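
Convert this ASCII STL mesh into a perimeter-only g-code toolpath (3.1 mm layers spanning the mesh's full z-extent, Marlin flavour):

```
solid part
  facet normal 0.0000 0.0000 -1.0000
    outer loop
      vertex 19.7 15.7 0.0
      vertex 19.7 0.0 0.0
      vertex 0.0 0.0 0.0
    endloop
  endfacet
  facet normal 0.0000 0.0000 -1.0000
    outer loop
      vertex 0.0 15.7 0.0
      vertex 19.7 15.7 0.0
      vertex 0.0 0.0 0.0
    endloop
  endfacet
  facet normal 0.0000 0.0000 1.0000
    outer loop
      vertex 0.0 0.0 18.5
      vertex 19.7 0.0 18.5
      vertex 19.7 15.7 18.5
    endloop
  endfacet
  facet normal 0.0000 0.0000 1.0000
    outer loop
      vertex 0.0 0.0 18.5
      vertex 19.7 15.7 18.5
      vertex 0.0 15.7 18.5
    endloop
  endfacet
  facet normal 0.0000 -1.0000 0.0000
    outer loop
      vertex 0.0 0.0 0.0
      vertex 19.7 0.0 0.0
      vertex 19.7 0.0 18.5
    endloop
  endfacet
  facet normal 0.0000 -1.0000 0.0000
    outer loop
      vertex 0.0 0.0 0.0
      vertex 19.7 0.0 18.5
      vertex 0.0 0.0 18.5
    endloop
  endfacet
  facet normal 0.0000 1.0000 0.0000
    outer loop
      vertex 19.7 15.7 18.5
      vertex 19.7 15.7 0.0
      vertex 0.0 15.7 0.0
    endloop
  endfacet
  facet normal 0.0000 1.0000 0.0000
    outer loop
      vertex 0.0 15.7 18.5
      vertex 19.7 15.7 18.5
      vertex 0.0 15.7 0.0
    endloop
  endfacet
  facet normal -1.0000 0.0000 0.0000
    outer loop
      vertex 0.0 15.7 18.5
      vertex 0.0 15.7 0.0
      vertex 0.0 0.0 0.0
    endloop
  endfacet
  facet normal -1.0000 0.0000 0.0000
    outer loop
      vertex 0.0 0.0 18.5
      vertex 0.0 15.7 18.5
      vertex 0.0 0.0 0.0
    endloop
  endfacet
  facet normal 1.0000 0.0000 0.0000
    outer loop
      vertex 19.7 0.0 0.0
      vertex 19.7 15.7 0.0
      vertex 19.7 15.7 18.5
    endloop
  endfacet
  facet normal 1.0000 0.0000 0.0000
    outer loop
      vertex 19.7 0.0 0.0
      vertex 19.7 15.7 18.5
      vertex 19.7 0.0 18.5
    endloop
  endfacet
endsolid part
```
; perimeter-only toolpath
G21 ; units = mm
G90 ; absolute positioning
G28 ; home
; layer 1
G0 Z3.1
G0 X0.0 Y0.0
G1 X19.7 Y0.0
G1 X19.7 Y15.7
G1 X0.0 Y15.7
G1 X0.0 Y0.0
; layer 2
G0 Z6.2
G0 X0.0 Y0.0
G1 X19.7 Y0.0
G1 X19.7 Y15.7
G1 X0.0 Y15.7
G1 X0.0 Y0.0
; layer 3
G0 Z9.2
G0 X0.0 Y0.0
G1 X19.7 Y0.0
G1 X19.7 Y15.7
G1 X0.0 Y15.7
G1 X0.0 Y0.0
; layer 4
G0 Z12.3
G0 X0.0 Y0.0
G1 X19.7 Y0.0
G1 X19.7 Y15.7
G1 X0.0 Y15.7
G1 X0.0 Y0.0
; layer 5
G0 Z15.4
G0 X0.0 Y0.0
G1 X19.7 Y0.0
G1 X19.7 Y15.7
G1 X0.0 Y15.7
G1 X0.0 Y0.0
; layer 6
G0 Z18.5
G0 X0.0 Y0.0
G1 X19.7 Y0.0
G1 X19.7 Y15.7
G1 X0.0 Y15.7
G1 X0.0 Y0.0
M2 ; end

The solid is a rectangular box, roughly 19.7 × 15.7 mm footprint and 18.5 mm tall. Slicing at Δz = 3.1 mm — 6 equal slices spanning the solid's height, so layer i sits at z = i·h/6 — gives 6 non-empty perimeters. Each is a 4-segment closed polygon; G0 lifts to the layer z and rapids to the start vertex, then G1 traces the edges.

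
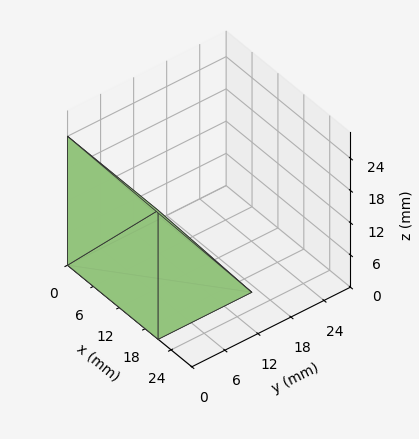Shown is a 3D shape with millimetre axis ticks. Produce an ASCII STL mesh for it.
Reading the render: the shape is a wedge (ramp): 21 × 17 mm base, rising to 24 mm along the y=0 edge and sloping linearly to z=0 at y=17 (dimensions read to the nearest mm from the axis ticks). For the STL, each face is triangulated and given an outward normal.

solid part
  facet normal 0.0000 0.0000 -1.0000
    outer loop
      vertex 21.000 17.000 0.000
      vertex 21.000 0.000 0.000
      vertex 0.000 0.000 0.000
    endloop
  endfacet
  facet normal 0.0000 0.0000 -1.0000
    outer loop
      vertex 0.000 17.000 0.000
      vertex 21.000 17.000 0.000
      vertex 0.000 0.000 0.000
    endloop
  endfacet
  facet normal 0.0000 -1.0000 0.0000
    outer loop
      vertex 0.000 0.000 0.000
      vertex 21.000 0.000 0.000
      vertex 21.000 0.000 24.000
    endloop
  endfacet
  facet normal 0.0000 -1.0000 0.0000
    outer loop
      vertex 0.000 0.000 0.000
      vertex 21.000 0.000 24.000
      vertex 0.000 0.000 24.000
    endloop
  endfacet
  facet normal 0.0000 0.8160 0.5780
    outer loop
      vertex 0.000 0.000 24.000
      vertex 21.000 0.000 24.000
      vertex 21.000 17.000 0.000
    endloop
  endfacet
  facet normal 0.0000 0.8160 0.5780
    outer loop
      vertex 0.000 0.000 24.000
      vertex 21.000 17.000 0.000
      vertex 0.000 17.000 0.000
    endloop
  endfacet
  facet normal -1.0000 0.0000 0.0000
    outer loop
      vertex 0.000 0.000 24.000
      vertex 0.000 17.000 0.000
      vertex 0.000 0.000 0.000
    endloop
  endfacet
  facet normal 1.0000 0.0000 0.0000
    outer loop
      vertex 21.000 0.000 0.000
      vertex 21.000 17.000 0.000
      vertex 21.000 0.000 24.000
    endloop
  endfacet
endsolid part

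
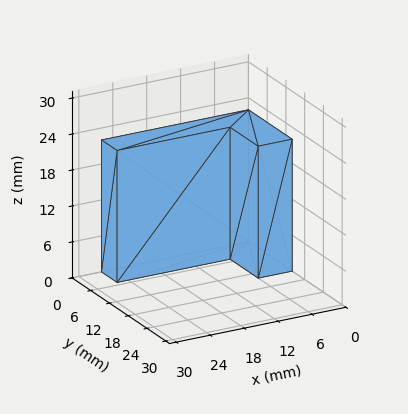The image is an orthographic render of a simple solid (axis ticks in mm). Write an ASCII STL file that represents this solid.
Reading the render: the shape is an L-shaped prism: outer 26 × 14 mm, arm thicknesses ≈ 5 mm (horizontal) and 6 mm (vertical), extruded 22 mm in z (dimensions read to the nearest mm from the axis ticks). For the STL, each face is triangulated and given an outward normal.

solid part
  facet normal 0.0000 0.0000 -1.0000
    outer loop
      vertex 26.00 5.00 0.00
      vertex 26.00 0.00 0.00
      vertex 0.00 0.00 0.00
    endloop
  endfacet
  facet normal 0.0000 0.0000 -1.0000
    outer loop
      vertex 6.00 5.00 0.00
      vertex 26.00 5.00 0.00
      vertex 0.00 0.00 0.00
    endloop
  endfacet
  facet normal 0.0000 0.0000 -1.0000
    outer loop
      vertex 6.00 14.00 0.00
      vertex 6.00 5.00 0.00
      vertex 0.00 0.00 0.00
    endloop
  endfacet
  facet normal 0.0000 0.0000 -1.0000
    outer loop
      vertex 0.00 14.00 0.00
      vertex 6.00 14.00 0.00
      vertex 0.00 0.00 0.00
    endloop
  endfacet
  facet normal 0.0000 0.0000 1.0000
    outer loop
      vertex 0.00 0.00 22.00
      vertex 26.00 0.00 22.00
      vertex 26.00 5.00 22.00
    endloop
  endfacet
  facet normal 0.0000 0.0000 1.0000
    outer loop
      vertex 0.00 0.00 22.00
      vertex 26.00 5.00 22.00
      vertex 6.00 5.00 22.00
    endloop
  endfacet
  facet normal 0.0000 0.0000 1.0000
    outer loop
      vertex 0.00 0.00 22.00
      vertex 6.00 5.00 22.00
      vertex 6.00 14.00 22.00
    endloop
  endfacet
  facet normal 0.0000 0.0000 1.0000
    outer loop
      vertex 0.00 0.00 22.00
      vertex 6.00 14.00 22.00
      vertex 0.00 14.00 22.00
    endloop
  endfacet
  facet normal 0.0000 -1.0000 0.0000
    outer loop
      vertex 0.00 0.00 0.00
      vertex 26.00 0.00 0.00
      vertex 26.00 0.00 22.00
    endloop
  endfacet
  facet normal 0.0000 -1.0000 0.0000
    outer loop
      vertex 0.00 0.00 0.00
      vertex 26.00 0.00 22.00
      vertex 0.00 0.00 22.00
    endloop
  endfacet
  facet normal 1.0000 0.0000 0.0000
    outer loop
      vertex 26.00 0.00 0.00
      vertex 26.00 5.00 0.00
      vertex 26.00 5.00 22.00
    endloop
  endfacet
  facet normal 1.0000 0.0000 0.0000
    outer loop
      vertex 26.00 0.00 0.00
      vertex 26.00 5.00 22.00
      vertex 26.00 0.00 22.00
    endloop
  endfacet
  facet normal 0.0000 1.0000 0.0000
    outer loop
      vertex 26.00 5.00 0.00
      vertex 6.00 5.00 0.00
      vertex 6.00 5.00 22.00
    endloop
  endfacet
  facet normal 0.0000 1.0000 0.0000
    outer loop
      vertex 26.00 5.00 0.00
      vertex 6.00 5.00 22.00
      vertex 26.00 5.00 22.00
    endloop
  endfacet
  facet normal 1.0000 0.0000 0.0000
    outer loop
      vertex 6.00 5.00 0.00
      vertex 6.00 14.00 0.00
      vertex 6.00 14.00 22.00
    endloop
  endfacet
  facet normal 1.0000 0.0000 0.0000
    outer loop
      vertex 6.00 5.00 0.00
      vertex 6.00 14.00 22.00
      vertex 6.00 5.00 22.00
    endloop
  endfacet
  facet normal 0.0000 1.0000 0.0000
    outer loop
      vertex 6.00 14.00 0.00
      vertex 0.00 14.00 0.00
      vertex 0.00 14.00 22.00
    endloop
  endfacet
  facet normal 0.0000 1.0000 0.0000
    outer loop
      vertex 6.00 14.00 0.00
      vertex 0.00 14.00 22.00
      vertex 6.00 14.00 22.00
    endloop
  endfacet
  facet normal -1.0000 0.0000 0.0000
    outer loop
      vertex 0.00 14.00 0.00
      vertex 0.00 0.00 0.00
      vertex 0.00 0.00 22.00
    endloop
  endfacet
  facet normal -1.0000 0.0000 0.0000
    outer loop
      vertex 0.00 14.00 0.00
      vertex 0.00 0.00 22.00
      vertex 0.00 14.00 22.00
    endloop
  endfacet
endsolid part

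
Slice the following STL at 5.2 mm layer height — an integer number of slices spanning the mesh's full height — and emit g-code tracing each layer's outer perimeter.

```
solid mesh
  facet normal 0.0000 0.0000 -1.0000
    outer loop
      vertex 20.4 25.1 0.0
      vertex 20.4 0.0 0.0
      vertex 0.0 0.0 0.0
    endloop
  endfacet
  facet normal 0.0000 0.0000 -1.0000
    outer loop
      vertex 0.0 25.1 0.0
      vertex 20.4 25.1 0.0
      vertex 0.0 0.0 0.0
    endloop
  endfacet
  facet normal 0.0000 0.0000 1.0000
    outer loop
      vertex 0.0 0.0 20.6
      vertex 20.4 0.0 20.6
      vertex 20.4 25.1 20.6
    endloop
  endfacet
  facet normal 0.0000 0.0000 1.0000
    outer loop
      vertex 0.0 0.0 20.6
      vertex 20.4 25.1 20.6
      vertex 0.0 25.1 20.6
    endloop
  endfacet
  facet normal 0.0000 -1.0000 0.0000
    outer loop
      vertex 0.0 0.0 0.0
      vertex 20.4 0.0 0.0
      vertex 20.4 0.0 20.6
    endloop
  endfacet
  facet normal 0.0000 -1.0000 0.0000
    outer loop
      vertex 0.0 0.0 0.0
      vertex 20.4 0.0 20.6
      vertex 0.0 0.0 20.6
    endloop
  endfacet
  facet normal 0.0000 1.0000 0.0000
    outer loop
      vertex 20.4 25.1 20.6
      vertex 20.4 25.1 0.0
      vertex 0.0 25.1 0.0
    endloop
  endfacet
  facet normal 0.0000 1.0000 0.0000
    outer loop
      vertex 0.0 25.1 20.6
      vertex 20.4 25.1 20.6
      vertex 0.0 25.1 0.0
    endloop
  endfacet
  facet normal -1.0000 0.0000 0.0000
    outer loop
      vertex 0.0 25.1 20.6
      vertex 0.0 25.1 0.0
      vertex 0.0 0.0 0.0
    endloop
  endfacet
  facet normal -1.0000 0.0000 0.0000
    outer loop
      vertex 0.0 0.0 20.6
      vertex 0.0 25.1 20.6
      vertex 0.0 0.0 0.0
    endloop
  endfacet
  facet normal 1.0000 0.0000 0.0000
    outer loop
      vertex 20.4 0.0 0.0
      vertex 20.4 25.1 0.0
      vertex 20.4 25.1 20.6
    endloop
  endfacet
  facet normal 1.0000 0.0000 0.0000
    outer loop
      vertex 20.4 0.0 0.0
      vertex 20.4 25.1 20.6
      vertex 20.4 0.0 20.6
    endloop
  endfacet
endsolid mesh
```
; perimeter-only toolpath
G21 ; units = mm
G90 ; absolute positioning
G28 ; home
; layer 1
G0 Z5.2
G0 X0.0 Y0.0
G1 X20.4 Y0.0
G1 X20.4 Y25.1
G1 X0.0 Y25.1
G1 X0.0 Y0.0
; layer 2
G0 Z10.3
G0 X0.0 Y0.0
G1 X20.4 Y0.0
G1 X20.4 Y25.1
G1 X0.0 Y25.1
G1 X0.0 Y0.0
; layer 3
G0 Z15.5
G0 X0.0 Y0.0
G1 X20.4 Y0.0
G1 X20.4 Y25.1
G1 X0.0 Y25.1
G1 X0.0 Y0.0
; layer 4
G0 Z20.6
G0 X0.0 Y0.0
G1 X20.4 Y0.0
G1 X20.4 Y25.1
G1 X0.0 Y25.1
G1 X0.0 Y0.0
M2 ; end

The solid is a rectangular box, roughly 20.4 × 25.1 mm footprint and 20.6 mm tall. Slicing at Δz = 5.2 mm — 4 equal slices spanning the solid's height, so layer i sits at z = i·h/4 — gives 4 non-empty perimeters. Each is a 4-segment closed polygon; G0 lifts to the layer z and rapids to the start vertex, then G1 traces the edges.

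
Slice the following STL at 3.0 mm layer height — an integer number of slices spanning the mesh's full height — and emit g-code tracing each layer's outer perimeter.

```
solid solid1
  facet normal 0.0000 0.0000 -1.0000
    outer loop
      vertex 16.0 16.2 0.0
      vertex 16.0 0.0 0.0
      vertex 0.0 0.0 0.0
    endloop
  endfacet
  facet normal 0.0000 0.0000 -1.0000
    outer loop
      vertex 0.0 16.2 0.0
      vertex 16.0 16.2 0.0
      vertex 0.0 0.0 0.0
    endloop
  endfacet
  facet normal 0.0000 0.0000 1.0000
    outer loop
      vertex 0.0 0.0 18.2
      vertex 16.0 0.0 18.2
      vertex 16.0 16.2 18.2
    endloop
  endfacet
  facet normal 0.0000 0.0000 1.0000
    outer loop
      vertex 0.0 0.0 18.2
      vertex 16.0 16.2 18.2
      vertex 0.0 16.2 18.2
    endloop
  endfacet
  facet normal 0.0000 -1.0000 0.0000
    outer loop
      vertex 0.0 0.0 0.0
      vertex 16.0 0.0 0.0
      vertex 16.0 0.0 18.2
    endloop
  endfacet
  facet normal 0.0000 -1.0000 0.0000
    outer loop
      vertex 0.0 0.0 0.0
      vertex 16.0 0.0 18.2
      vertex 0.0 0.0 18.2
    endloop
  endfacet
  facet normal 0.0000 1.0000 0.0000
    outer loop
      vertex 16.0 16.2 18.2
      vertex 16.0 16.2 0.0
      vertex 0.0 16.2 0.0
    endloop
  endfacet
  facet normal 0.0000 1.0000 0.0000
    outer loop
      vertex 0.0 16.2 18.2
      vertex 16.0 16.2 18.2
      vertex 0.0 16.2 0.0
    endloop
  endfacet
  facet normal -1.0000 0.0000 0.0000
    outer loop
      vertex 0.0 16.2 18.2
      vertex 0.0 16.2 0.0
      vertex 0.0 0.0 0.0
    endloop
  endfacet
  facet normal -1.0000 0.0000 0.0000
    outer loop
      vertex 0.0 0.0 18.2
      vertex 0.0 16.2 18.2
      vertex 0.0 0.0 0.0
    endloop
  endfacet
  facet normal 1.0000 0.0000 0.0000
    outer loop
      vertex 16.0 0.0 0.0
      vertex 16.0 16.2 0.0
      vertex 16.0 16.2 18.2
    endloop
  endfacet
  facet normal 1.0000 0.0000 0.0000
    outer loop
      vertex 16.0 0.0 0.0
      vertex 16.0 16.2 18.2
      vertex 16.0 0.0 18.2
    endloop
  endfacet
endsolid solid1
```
; perimeter-only toolpath
G21 ; units = mm
G90 ; absolute positioning
G28 ; home
; layer 1
G0 Z3.0
G0 X0.0 Y0.0
G1 X16.0 Y0.0
G1 X16.0 Y16.2
G1 X0.0 Y16.2
G1 X0.0 Y0.0
; layer 2
G0 Z6.1
G0 X0.0 Y0.0
G1 X16.0 Y0.0
G1 X16.0 Y16.2
G1 X0.0 Y16.2
G1 X0.0 Y0.0
; layer 3
G0 Z9.1
G0 X0.0 Y0.0
G1 X16.0 Y0.0
G1 X16.0 Y16.2
G1 X0.0 Y16.2
G1 X0.0 Y0.0
; layer 4
G0 Z12.1
G0 X0.0 Y0.0
G1 X16.0 Y0.0
G1 X16.0 Y16.2
G1 X0.0 Y16.2
G1 X0.0 Y0.0
; layer 5
G0 Z15.2
G0 X0.0 Y0.0
G1 X16.0 Y0.0
G1 X16.0 Y16.2
G1 X0.0 Y16.2
G1 X0.0 Y0.0
; layer 6
G0 Z18.2
G0 X0.0 Y0.0
G1 X16.0 Y0.0
G1 X16.0 Y16.2
G1 X0.0 Y16.2
G1 X0.0 Y0.0
M2 ; end

The solid is a rectangular box, roughly 16 × 16.2 mm footprint and 18.2 mm tall. Slicing at Δz = 3.0 mm — 6 equal slices spanning the solid's height, so layer i sits at z = i·h/6 — gives 6 non-empty perimeters. Each is a 4-segment closed polygon; G0 lifts to the layer z and rapids to the start vertex, then G1 traces the edges.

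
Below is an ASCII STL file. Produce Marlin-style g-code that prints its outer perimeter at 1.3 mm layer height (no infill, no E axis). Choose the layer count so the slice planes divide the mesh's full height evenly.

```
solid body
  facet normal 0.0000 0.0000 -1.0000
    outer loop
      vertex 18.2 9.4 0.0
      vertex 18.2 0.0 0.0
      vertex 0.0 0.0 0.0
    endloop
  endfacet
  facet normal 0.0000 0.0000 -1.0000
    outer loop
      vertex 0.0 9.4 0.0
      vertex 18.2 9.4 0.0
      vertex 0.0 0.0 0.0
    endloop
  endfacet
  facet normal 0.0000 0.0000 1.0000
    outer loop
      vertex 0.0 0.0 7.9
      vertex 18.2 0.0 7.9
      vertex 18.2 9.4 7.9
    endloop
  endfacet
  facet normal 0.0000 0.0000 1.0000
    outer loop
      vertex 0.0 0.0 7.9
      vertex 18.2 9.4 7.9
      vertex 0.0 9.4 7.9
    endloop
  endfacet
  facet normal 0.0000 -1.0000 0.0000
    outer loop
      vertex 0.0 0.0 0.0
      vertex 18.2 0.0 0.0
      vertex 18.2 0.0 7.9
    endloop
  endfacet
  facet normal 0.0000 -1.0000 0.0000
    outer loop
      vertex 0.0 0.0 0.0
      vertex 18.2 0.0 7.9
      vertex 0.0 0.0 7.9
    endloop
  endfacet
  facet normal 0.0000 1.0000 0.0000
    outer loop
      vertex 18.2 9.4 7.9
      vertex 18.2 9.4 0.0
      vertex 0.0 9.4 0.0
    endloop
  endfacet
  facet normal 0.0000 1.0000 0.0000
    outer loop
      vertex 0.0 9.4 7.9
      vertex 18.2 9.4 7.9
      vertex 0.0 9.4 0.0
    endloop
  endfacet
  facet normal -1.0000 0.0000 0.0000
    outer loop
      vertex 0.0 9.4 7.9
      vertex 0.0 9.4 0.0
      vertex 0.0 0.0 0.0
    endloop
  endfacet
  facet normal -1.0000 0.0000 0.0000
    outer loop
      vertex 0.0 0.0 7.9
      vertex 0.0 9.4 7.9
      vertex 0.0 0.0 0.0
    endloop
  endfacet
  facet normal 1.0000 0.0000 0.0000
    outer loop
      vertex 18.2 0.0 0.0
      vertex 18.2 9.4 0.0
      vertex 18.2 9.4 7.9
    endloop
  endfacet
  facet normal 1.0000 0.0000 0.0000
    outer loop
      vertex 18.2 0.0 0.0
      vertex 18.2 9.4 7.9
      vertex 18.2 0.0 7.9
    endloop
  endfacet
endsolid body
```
; perimeter-only toolpath
G21 ; units = mm
G90 ; absolute positioning
G28 ; home
; layer 1
G0 Z1.3
G0 X0.0 Y0.0
G1 X18.2 Y0.0
G1 X18.2 Y9.4
G1 X0.0 Y9.4
G1 X0.0 Y0.0
; layer 2
G0 Z2.6
G0 X0.0 Y0.0
G1 X18.2 Y0.0
G1 X18.2 Y9.4
G1 X0.0 Y9.4
G1 X0.0 Y0.0
; layer 3
G0 Z4.0
G0 X0.0 Y0.0
G1 X18.2 Y0.0
G1 X18.2 Y9.4
G1 X0.0 Y9.4
G1 X0.0 Y0.0
; layer 4
G0 Z5.3
G0 X0.0 Y0.0
G1 X18.2 Y0.0
G1 X18.2 Y9.4
G1 X0.0 Y9.4
G1 X0.0 Y0.0
; layer 5
G0 Z6.6
G0 X0.0 Y0.0
G1 X18.2 Y0.0
G1 X18.2 Y9.4
G1 X0.0 Y9.4
G1 X0.0 Y0.0
; layer 6
G0 Z7.9
G0 X0.0 Y0.0
G1 X18.2 Y0.0
G1 X18.2 Y9.4
G1 X0.0 Y9.4
G1 X0.0 Y0.0
M2 ; end

The solid is a rectangular box, roughly 18.2 × 9.4 mm footprint and 7.9 mm tall. Slicing at Δz = 1.3 mm — 6 equal slices spanning the solid's height, so layer i sits at z = i·h/6 — gives 6 non-empty perimeters. Each is a 4-segment closed polygon; G0 lifts to the layer z and rapids to the start vertex, then G1 traces the edges.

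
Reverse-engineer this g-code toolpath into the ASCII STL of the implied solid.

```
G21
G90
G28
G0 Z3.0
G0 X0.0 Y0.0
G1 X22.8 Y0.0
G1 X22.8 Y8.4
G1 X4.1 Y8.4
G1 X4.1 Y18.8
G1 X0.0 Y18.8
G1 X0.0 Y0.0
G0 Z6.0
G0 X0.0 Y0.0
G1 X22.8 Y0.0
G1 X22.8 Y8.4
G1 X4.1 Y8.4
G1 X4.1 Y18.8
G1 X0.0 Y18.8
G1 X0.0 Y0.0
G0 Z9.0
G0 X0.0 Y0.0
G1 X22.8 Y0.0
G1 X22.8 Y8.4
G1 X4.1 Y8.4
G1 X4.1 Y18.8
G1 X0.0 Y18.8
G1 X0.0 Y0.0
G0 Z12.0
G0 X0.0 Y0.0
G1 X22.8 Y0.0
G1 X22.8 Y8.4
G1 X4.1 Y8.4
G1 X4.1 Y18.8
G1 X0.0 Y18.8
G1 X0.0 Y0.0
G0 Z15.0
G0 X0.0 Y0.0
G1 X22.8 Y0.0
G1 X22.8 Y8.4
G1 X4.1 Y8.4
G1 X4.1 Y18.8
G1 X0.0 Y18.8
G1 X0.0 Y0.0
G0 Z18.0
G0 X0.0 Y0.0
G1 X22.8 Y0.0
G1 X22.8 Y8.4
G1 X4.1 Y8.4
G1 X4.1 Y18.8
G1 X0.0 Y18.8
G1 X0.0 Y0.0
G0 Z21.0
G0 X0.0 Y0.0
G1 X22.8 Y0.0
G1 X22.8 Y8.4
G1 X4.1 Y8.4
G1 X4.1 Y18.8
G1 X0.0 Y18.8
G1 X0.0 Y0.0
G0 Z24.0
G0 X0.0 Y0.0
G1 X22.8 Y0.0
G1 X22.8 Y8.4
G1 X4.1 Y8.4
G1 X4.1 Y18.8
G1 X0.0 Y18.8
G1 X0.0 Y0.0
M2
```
solid part
  facet normal 0.0000 0.0000 -1.0000
    outer loop
      vertex 22.8 8.4 0.0
      vertex 22.8 0.0 0.0
      vertex 0.0 0.0 0.0
    endloop
  endfacet
  facet normal 0.0000 0.0000 -1.0000
    outer loop
      vertex 4.1 8.4 0.0
      vertex 22.8 8.4 0.0
      vertex 0.0 0.0 0.0
    endloop
  endfacet
  facet normal 0.0000 0.0000 -1.0000
    outer loop
      vertex 4.1 18.8 0.0
      vertex 4.1 8.4 0.0
      vertex 0.0 0.0 0.0
    endloop
  endfacet
  facet normal 0.0000 0.0000 -1.0000
    outer loop
      vertex 0.0 18.8 0.0
      vertex 4.1 18.8 0.0
      vertex 0.0 0.0 0.0
    endloop
  endfacet
  facet normal 0.0000 0.0000 1.0000
    outer loop
      vertex 0.0 0.0 24.0
      vertex 22.8 0.0 24.0
      vertex 22.8 8.4 24.0
    endloop
  endfacet
  facet normal 0.0000 0.0000 1.0000
    outer loop
      vertex 0.0 0.0 24.0
      vertex 22.8 8.4 24.0
      vertex 4.1 8.4 24.0
    endloop
  endfacet
  facet normal 0.0000 0.0000 1.0000
    outer loop
      vertex 0.0 0.0 24.0
      vertex 4.1 8.4 24.0
      vertex 4.1 18.8 24.0
    endloop
  endfacet
  facet normal 0.0000 0.0000 1.0000
    outer loop
      vertex 0.0 0.0 24.0
      vertex 4.1 18.8 24.0
      vertex 0.0 18.8 24.0
    endloop
  endfacet
  facet normal 0.0000 -1.0000 0.0000
    outer loop
      vertex 0.0 0.0 0.0
      vertex 22.8 0.0 0.0
      vertex 22.8 0.0 24.0
    endloop
  endfacet
  facet normal 0.0000 -1.0000 0.0000
    outer loop
      vertex 0.0 0.0 0.0
      vertex 22.8 0.0 24.0
      vertex 0.0 0.0 24.0
    endloop
  endfacet
  facet normal 1.0000 0.0000 0.0000
    outer loop
      vertex 22.8 0.0 0.0
      vertex 22.8 8.4 0.0
      vertex 22.8 8.4 24.0
    endloop
  endfacet
  facet normal 1.0000 0.0000 0.0000
    outer loop
      vertex 22.8 0.0 0.0
      vertex 22.8 8.4 24.0
      vertex 22.8 0.0 24.0
    endloop
  endfacet
  facet normal 0.0000 1.0000 0.0000
    outer loop
      vertex 22.8 8.4 0.0
      vertex 4.1 8.4 0.0
      vertex 4.1 8.4 24.0
    endloop
  endfacet
  facet normal 0.0000 1.0000 0.0000
    outer loop
      vertex 22.8 8.4 0.0
      vertex 4.1 8.4 24.0
      vertex 22.8 8.4 24.0
    endloop
  endfacet
  facet normal 1.0000 0.0000 0.0000
    outer loop
      vertex 4.1 8.4 0.0
      vertex 4.1 18.8 0.0
      vertex 4.1 18.8 24.0
    endloop
  endfacet
  facet normal 1.0000 0.0000 0.0000
    outer loop
      vertex 4.1 8.4 0.0
      vertex 4.1 18.8 24.0
      vertex 4.1 8.4 24.0
    endloop
  endfacet
  facet normal 0.0000 1.0000 0.0000
    outer loop
      vertex 4.1 18.8 0.0
      vertex 0.0 18.8 0.0
      vertex 0.0 18.8 24.0
    endloop
  endfacet
  facet normal 0.0000 1.0000 0.0000
    outer loop
      vertex 4.1 18.8 0.0
      vertex 0.0 18.8 24.0
      vertex 4.1 18.8 24.0
    endloop
  endfacet
  facet normal -1.0000 0.0000 0.0000
    outer loop
      vertex 0.0 18.8 0.0
      vertex 0.0 0.0 0.0
      vertex 0.0 0.0 24.0
    endloop
  endfacet
  facet normal -1.0000 0.0000 0.0000
    outer loop
      vertex 0.0 18.8 0.0
      vertex 0.0 0.0 24.0
      vertex 0.0 18.8 24.0
    endloop
  endfacet
endsolid part

The G0 Z moves step by Δz≈3.0 mm. Every layer's G1 loop is the same polygon, so the solid is a straight extrusion of it from z=0 to z≈24. Closing with flat bottom and top caps and triangulating gives 20 facets — an L-shaped prism: outer 22.8 × 18.8 mm, arm thicknesses ≈ 8.4 mm (horizontal) and 4.1 mm (vertical), extruded 24 mm in z.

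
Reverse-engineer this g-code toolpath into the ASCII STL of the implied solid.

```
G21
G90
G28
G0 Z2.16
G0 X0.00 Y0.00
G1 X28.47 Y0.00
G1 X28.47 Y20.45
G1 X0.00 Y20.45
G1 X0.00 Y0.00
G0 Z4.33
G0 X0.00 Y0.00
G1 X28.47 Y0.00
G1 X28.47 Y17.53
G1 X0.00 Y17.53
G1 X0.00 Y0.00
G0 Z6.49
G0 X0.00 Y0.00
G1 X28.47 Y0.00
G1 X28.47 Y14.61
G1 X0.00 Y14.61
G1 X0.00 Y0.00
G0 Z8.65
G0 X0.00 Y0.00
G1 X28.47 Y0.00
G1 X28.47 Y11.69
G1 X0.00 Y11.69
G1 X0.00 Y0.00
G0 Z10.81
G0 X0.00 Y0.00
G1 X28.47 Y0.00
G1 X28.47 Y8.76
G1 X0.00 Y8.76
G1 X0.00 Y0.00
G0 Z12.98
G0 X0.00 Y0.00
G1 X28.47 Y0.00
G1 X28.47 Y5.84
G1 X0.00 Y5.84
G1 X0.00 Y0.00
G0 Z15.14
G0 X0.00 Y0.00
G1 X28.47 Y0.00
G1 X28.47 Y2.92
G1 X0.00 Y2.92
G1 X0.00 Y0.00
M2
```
solid part
  facet normal 0.0000 0.0000 -1.0000
    outer loop
      vertex 28.47 23.37 0.00
      vertex 28.47 0.00 0.00
      vertex 0.00 0.00 0.00
    endloop
  endfacet
  facet normal 0.0000 0.0000 -1.0000
    outer loop
      vertex 0.00 23.37 0.00
      vertex 28.47 23.37 0.00
      vertex 0.00 0.00 0.00
    endloop
  endfacet
  facet normal 0.0000 -1.0000 0.0000
    outer loop
      vertex 0.00 0.00 0.00
      vertex 28.47 0.00 0.00
      vertex 28.47 0.00 17.30
    endloop
  endfacet
  facet normal 0.0000 -1.0000 0.0000
    outer loop
      vertex 0.00 0.00 0.00
      vertex 28.47 0.00 17.30
      vertex 0.00 0.00 17.30
    endloop
  endfacet
  facet normal 0.0000 0.5950 0.8037
    outer loop
      vertex 0.00 0.00 17.30
      vertex 28.47 0.00 17.30
      vertex 28.47 23.37 0.00
    endloop
  endfacet
  facet normal 0.0000 0.5950 0.8037
    outer loop
      vertex 0.00 0.00 17.30
      vertex 28.47 23.37 0.00
      vertex 0.00 23.37 0.00
    endloop
  endfacet
  facet normal -1.0000 0.0000 0.0000
    outer loop
      vertex 0.00 0.00 17.30
      vertex 0.00 23.37 0.00
      vertex 0.00 0.00 0.00
    endloop
  endfacet
  facet normal 1.0000 0.0000 0.0000
    outer loop
      vertex 28.47 0.00 0.00
      vertex 28.47 23.37 0.00
      vertex 28.47 0.00 17.30
    endloop
  endfacet
endsolid part

The G0 Z moves step by Δz≈2.16 mm. The G1 loops shrink linearly with z, so the solid tapers from its base footprint up to z≈17.3. Closing with a flat bottom cap and the tapered top and triangulating gives 8 facets — a wedge (ramp): 28.5 × 23.4 mm base, rising to 17.3 mm along the y=0 edge and sloping linearly to z=0 at y=23.4.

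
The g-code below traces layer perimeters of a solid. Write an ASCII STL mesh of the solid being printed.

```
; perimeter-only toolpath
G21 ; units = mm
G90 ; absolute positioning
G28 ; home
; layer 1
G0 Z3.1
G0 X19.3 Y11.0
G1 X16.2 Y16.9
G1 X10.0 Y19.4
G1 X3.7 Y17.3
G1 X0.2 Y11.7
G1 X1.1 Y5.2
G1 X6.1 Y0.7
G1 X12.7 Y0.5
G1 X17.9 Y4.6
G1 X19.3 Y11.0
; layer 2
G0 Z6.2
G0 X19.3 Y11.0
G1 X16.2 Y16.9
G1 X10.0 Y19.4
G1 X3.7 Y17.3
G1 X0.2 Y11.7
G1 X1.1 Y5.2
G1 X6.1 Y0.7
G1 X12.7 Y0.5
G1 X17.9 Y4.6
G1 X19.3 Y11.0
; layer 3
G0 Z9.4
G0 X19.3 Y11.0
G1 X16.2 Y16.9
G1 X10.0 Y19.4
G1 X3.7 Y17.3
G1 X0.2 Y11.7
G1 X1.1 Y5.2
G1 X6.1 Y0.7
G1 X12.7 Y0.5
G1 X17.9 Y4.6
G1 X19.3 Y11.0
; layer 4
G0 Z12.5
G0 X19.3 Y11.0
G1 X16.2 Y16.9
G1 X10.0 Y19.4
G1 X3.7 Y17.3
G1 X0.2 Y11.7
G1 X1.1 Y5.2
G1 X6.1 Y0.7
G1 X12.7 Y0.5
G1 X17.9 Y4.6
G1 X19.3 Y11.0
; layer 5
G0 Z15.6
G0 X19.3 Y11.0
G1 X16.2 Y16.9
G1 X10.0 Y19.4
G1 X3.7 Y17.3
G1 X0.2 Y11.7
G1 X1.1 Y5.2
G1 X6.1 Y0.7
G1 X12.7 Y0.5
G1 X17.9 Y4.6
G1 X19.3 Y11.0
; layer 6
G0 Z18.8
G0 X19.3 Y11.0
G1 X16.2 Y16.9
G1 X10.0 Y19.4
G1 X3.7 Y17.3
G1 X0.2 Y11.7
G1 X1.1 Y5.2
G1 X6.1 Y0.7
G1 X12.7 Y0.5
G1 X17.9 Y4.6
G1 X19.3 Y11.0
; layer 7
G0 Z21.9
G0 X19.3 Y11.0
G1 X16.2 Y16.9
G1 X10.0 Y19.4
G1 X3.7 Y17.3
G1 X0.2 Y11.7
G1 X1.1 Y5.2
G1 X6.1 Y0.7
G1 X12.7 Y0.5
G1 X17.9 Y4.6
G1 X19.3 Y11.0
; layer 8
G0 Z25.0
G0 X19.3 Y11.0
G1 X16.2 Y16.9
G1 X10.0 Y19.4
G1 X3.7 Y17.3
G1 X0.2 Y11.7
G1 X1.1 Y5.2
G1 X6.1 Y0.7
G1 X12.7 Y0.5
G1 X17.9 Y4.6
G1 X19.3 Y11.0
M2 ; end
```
solid part
  facet normal 0.0000 0.0000 -1.0000
    outer loop
      vertex 10.0 19.4 0.0
      vertex 16.2 16.9 0.0
      vertex 19.3 11.0 0.0
    endloop
  endfacet
  facet normal 0.0000 0.0000 -1.0000
    outer loop
      vertex 3.7 17.3 0.0
      vertex 10.0 19.4 0.0
      vertex 19.3 11.0 0.0
    endloop
  endfacet
  facet normal 0.0000 0.0000 -1.0000
    outer loop
      vertex 0.2 11.7 0.0
      vertex 3.7 17.3 0.0
      vertex 19.3 11.0 0.0
    endloop
  endfacet
  facet normal 0.0000 0.0000 -1.0000
    outer loop
      vertex 1.1 5.2 0.0
      vertex 0.2 11.7 0.0
      vertex 19.3 11.0 0.0
    endloop
  endfacet
  facet normal 0.0000 0.0000 -1.0000
    outer loop
      vertex 6.1 0.7 0.0
      vertex 1.1 5.2 0.0
      vertex 19.3 11.0 0.0
    endloop
  endfacet
  facet normal 0.0000 0.0000 -1.0000
    outer loop
      vertex 12.7 0.5 0.0
      vertex 6.1 0.7 0.0
      vertex 19.3 11.0 0.0
    endloop
  endfacet
  facet normal 0.0000 0.0000 -1.0000
    outer loop
      vertex 17.9 4.6 0.0
      vertex 12.7 0.5 0.0
      vertex 19.3 11.0 0.0
    endloop
  endfacet
  facet normal 0.0000 0.0000 1.0000
    outer loop
      vertex 19.3 11.0 25.0
      vertex 16.2 16.9 25.0
      vertex 10.0 19.4 25.0
    endloop
  endfacet
  facet normal 0.0000 0.0000 1.0000
    outer loop
      vertex 19.3 11.0 25.0
      vertex 10.0 19.4 25.0
      vertex 3.7 17.3 25.0
    endloop
  endfacet
  facet normal 0.0000 0.0000 1.0000
    outer loop
      vertex 19.3 11.0 25.0
      vertex 3.7 17.3 25.0
      vertex 0.2 11.7 25.0
    endloop
  endfacet
  facet normal 0.0000 0.0000 1.0000
    outer loop
      vertex 19.3 11.0 25.0
      vertex 0.2 11.7 25.0
      vertex 1.1 5.2 25.0
    endloop
  endfacet
  facet normal 0.0000 0.0000 1.0000
    outer loop
      vertex 19.3 11.0 25.0
      vertex 1.1 5.2 25.0
      vertex 6.1 0.7 25.0
    endloop
  endfacet
  facet normal 0.0000 0.0000 1.0000
    outer loop
      vertex 19.3 11.0 25.0
      vertex 6.1 0.7 25.0
      vertex 12.7 0.5 25.0
    endloop
  endfacet
  facet normal 0.0000 0.0000 1.0000
    outer loop
      vertex 19.3 11.0 25.0
      vertex 12.7 0.5 25.0
      vertex 17.9 4.6 25.0
    endloop
  endfacet
  facet normal 0.8852 0.4651 0.0000
    outer loop
      vertex 19.3 11.0 0.0
      vertex 16.2 16.9 0.0
      vertex 16.2 16.9 25.0
    endloop
  endfacet
  facet normal 0.8852 0.4651 0.0000
    outer loop
      vertex 19.3 11.0 0.0
      vertex 16.2 16.9 25.0
      vertex 19.3 11.0 25.0
    endloop
  endfacet
  facet normal 0.3740 0.9274 0.0000
    outer loop
      vertex 16.2 16.9 0.0
      vertex 10.0 19.4 0.0
      vertex 10.0 19.4 25.0
    endloop
  endfacet
  facet normal 0.3740 0.9274 0.0000
    outer loop
      vertex 16.2 16.9 0.0
      vertex 10.0 19.4 25.0
      vertex 16.2 16.9 25.0
    endloop
  endfacet
  facet normal -0.3162 0.9487 0.0000
    outer loop
      vertex 10.0 19.4 0.0
      vertex 3.7 17.3 0.0
      vertex 3.7 17.3 25.0
    endloop
  endfacet
  facet normal -0.3162 0.9487 0.0000
    outer loop
      vertex 10.0 19.4 0.0
      vertex 3.7 17.3 25.0
      vertex 10.0 19.4 25.0
    endloop
  endfacet
  facet normal -0.8480 0.5300 0.0000
    outer loop
      vertex 3.7 17.3 0.0
      vertex 0.2 11.7 0.0
      vertex 0.2 11.7 25.0
    endloop
  endfacet
  facet normal -0.8480 0.5300 0.0000
    outer loop
      vertex 3.7 17.3 0.0
      vertex 0.2 11.7 25.0
      vertex 3.7 17.3 25.0
    endloop
  endfacet
  facet normal -0.9905 -0.1372 0.0000
    outer loop
      vertex 0.2 11.7 0.0
      vertex 1.1 5.2 0.0
      vertex 1.1 5.2 25.0
    endloop
  endfacet
  facet normal -0.9905 -0.1372 0.0000
    outer loop
      vertex 0.2 11.7 0.0
      vertex 1.1 5.2 25.0
      vertex 0.2 11.7 25.0
    endloop
  endfacet
  facet normal -0.6690 -0.7433 0.0000
    outer loop
      vertex 1.1 5.2 0.0
      vertex 6.1 0.7 0.0
      vertex 6.1 0.7 25.0
    endloop
  endfacet
  facet normal -0.6690 -0.7433 0.0000
    outer loop
      vertex 1.1 5.2 0.0
      vertex 6.1 0.7 25.0
      vertex 1.1 5.2 25.0
    endloop
  endfacet
  facet normal -0.0303 -0.9995 0.0000
    outer loop
      vertex 6.1 0.7 0.0
      vertex 12.7 0.5 0.0
      vertex 12.7 0.5 25.0
    endloop
  endfacet
  facet normal -0.0303 -0.9995 0.0000
    outer loop
      vertex 6.1 0.7 0.0
      vertex 12.7 0.5 25.0
      vertex 6.1 0.7 25.0
    endloop
  endfacet
  facet normal 0.6192 -0.7853 0.0000
    outer loop
      vertex 12.7 0.5 0.0
      vertex 17.9 4.6 0.0
      vertex 17.9 4.6 25.0
    endloop
  endfacet
  facet normal 0.6192 -0.7853 0.0000
    outer loop
      vertex 12.7 0.5 0.0
      vertex 17.9 4.6 25.0
      vertex 12.7 0.5 25.0
    endloop
  endfacet
  facet normal 0.9769 -0.2137 0.0000
    outer loop
      vertex 17.9 4.6 0.0
      vertex 19.3 11.0 0.0
      vertex 19.3 11.0 25.0
    endloop
  endfacet
  facet normal 0.9769 -0.2137 0.0000
    outer loop
      vertex 17.9 4.6 0.0
      vertex 19.3 11.0 25.0
      vertex 17.9 4.6 25.0
    endloop
  endfacet
endsolid part

The G0 Z moves step by Δz≈3.1 mm. Every layer's G1 loop is the same polygon, so the solid is a straight extrusion of it from z=0 to z≈25. Closing with flat bottom and top caps and triangulating gives 32 facets — a regular 9-sided prism (a cylinder approximated with 9 flat sides), circumscribed radius ≈ 9.7 mm, height ≈ 25 mm.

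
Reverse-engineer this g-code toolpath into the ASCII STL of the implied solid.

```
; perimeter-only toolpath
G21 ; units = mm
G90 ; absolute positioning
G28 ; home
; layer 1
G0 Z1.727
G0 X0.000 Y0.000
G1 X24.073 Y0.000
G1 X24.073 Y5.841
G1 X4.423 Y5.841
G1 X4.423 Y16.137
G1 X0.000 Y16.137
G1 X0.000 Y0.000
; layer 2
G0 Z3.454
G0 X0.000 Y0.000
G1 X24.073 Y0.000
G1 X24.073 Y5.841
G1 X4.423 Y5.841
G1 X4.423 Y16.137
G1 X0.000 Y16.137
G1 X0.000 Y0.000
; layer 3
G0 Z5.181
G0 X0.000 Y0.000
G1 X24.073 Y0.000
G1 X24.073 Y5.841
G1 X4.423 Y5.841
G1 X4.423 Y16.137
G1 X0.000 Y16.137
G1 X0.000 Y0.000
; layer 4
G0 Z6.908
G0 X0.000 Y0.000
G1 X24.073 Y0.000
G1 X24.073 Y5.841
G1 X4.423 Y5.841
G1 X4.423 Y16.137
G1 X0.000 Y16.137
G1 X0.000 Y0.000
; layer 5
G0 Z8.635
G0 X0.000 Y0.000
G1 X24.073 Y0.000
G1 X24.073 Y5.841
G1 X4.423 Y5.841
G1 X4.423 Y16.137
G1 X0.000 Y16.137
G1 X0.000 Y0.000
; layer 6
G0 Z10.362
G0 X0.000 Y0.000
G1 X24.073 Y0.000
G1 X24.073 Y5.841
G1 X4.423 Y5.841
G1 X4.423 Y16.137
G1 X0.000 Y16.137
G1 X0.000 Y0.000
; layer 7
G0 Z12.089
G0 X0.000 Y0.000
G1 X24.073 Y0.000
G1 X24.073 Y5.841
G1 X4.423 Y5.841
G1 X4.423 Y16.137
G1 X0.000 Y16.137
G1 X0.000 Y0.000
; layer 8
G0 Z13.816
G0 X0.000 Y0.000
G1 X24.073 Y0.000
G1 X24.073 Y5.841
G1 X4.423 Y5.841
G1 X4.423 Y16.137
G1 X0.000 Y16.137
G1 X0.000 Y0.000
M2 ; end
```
solid part
  facet normal 0.0000 0.0000 -1.0000
    outer loop
      vertex 24.073 5.841 0.000
      vertex 24.073 0.000 0.000
      vertex 0.000 0.000 0.000
    endloop
  endfacet
  facet normal 0.0000 0.0000 -1.0000
    outer loop
      vertex 4.423 5.841 0.000
      vertex 24.073 5.841 0.000
      vertex 0.000 0.000 0.000
    endloop
  endfacet
  facet normal 0.0000 0.0000 -1.0000
    outer loop
      vertex 4.423 16.137 0.000
      vertex 4.423 5.841 0.000
      vertex 0.000 0.000 0.000
    endloop
  endfacet
  facet normal 0.0000 0.0000 -1.0000
    outer loop
      vertex 0.000 16.137 0.000
      vertex 4.423 16.137 0.000
      vertex 0.000 0.000 0.000
    endloop
  endfacet
  facet normal 0.0000 0.0000 1.0000
    outer loop
      vertex 0.000 0.000 13.816
      vertex 24.073 0.000 13.816
      vertex 24.073 5.841 13.816
    endloop
  endfacet
  facet normal 0.0000 0.0000 1.0000
    outer loop
      vertex 0.000 0.000 13.816
      vertex 24.073 5.841 13.816
      vertex 4.423 5.841 13.816
    endloop
  endfacet
  facet normal 0.0000 0.0000 1.0000
    outer loop
      vertex 0.000 0.000 13.816
      vertex 4.423 5.841 13.816
      vertex 4.423 16.137 13.816
    endloop
  endfacet
  facet normal 0.0000 0.0000 1.0000
    outer loop
      vertex 0.000 0.000 13.816
      vertex 4.423 16.137 13.816
      vertex 0.000 16.137 13.816
    endloop
  endfacet
  facet normal 0.0000 -1.0000 0.0000
    outer loop
      vertex 0.000 0.000 0.000
      vertex 24.073 0.000 0.000
      vertex 24.073 0.000 13.816
    endloop
  endfacet
  facet normal 0.0000 -1.0000 0.0000
    outer loop
      vertex 0.000 0.000 0.000
      vertex 24.073 0.000 13.816
      vertex 0.000 0.000 13.816
    endloop
  endfacet
  facet normal 1.0000 0.0000 0.0000
    outer loop
      vertex 24.073 0.000 0.000
      vertex 24.073 5.841 0.000
      vertex 24.073 5.841 13.816
    endloop
  endfacet
  facet normal 1.0000 0.0000 0.0000
    outer loop
      vertex 24.073 0.000 0.000
      vertex 24.073 5.841 13.816
      vertex 24.073 0.000 13.816
    endloop
  endfacet
  facet normal 0.0000 1.0000 0.0000
    outer loop
      vertex 24.073 5.841 0.000
      vertex 4.423 5.841 0.000
      vertex 4.423 5.841 13.816
    endloop
  endfacet
  facet normal 0.0000 1.0000 0.0000
    outer loop
      vertex 24.073 5.841 0.000
      vertex 4.423 5.841 13.816
      vertex 24.073 5.841 13.816
    endloop
  endfacet
  facet normal 1.0000 0.0000 0.0000
    outer loop
      vertex 4.423 5.841 0.000
      vertex 4.423 16.137 0.000
      vertex 4.423 16.137 13.816
    endloop
  endfacet
  facet normal 1.0000 0.0000 0.0000
    outer loop
      vertex 4.423 5.841 0.000
      vertex 4.423 16.137 13.816
      vertex 4.423 5.841 13.816
    endloop
  endfacet
  facet normal 0.0000 1.0000 0.0000
    outer loop
      vertex 4.423 16.137 0.000
      vertex 0.000 16.137 0.000
      vertex 0.000 16.137 13.816
    endloop
  endfacet
  facet normal 0.0000 1.0000 0.0000
    outer loop
      vertex 4.423 16.137 0.000
      vertex 0.000 16.137 13.816
      vertex 4.423 16.137 13.816
    endloop
  endfacet
  facet normal -1.0000 0.0000 0.0000
    outer loop
      vertex 0.000 16.137 0.000
      vertex 0.000 0.000 0.000
      vertex 0.000 0.000 13.816
    endloop
  endfacet
  facet normal -1.0000 0.0000 0.0000
    outer loop
      vertex 0.000 16.137 0.000
      vertex 0.000 0.000 13.816
      vertex 0.000 16.137 13.816
    endloop
  endfacet
endsolid part

The G0 Z moves step by Δz≈1.727 mm. Every layer's G1 loop is the same polygon, so the solid is a straight extrusion of it from z=0 to z≈13.8. Closing with flat bottom and top caps and triangulating gives 20 facets — an L-shaped prism: outer 24.1 × 16.1 mm, arm thicknesses ≈ 5.84 mm (horizontal) and 4.42 mm (vertical), extruded 13.8 mm in z.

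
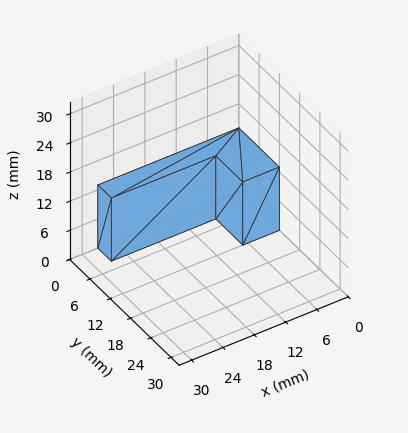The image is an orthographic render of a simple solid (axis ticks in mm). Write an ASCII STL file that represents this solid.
Reading the render: the shape is an L-shaped prism: outer 27 × 12 mm, arm thicknesses ≈ 4 mm (horizontal) and 7 mm (vertical), extruded 13 mm in z (dimensions read to the nearest mm from the axis ticks). For the STL, each face is triangulated and given an outward normal.

solid part
  facet normal 0.0000 0.0000 -1.0000
    outer loop
      vertex 27.000 4.000 0.000
      vertex 27.000 0.000 0.000
      vertex 0.000 0.000 0.000
    endloop
  endfacet
  facet normal 0.0000 0.0000 -1.0000
    outer loop
      vertex 7.000 4.000 0.000
      vertex 27.000 4.000 0.000
      vertex 0.000 0.000 0.000
    endloop
  endfacet
  facet normal 0.0000 0.0000 -1.0000
    outer loop
      vertex 7.000 12.000 0.000
      vertex 7.000 4.000 0.000
      vertex 0.000 0.000 0.000
    endloop
  endfacet
  facet normal 0.0000 0.0000 -1.0000
    outer loop
      vertex 0.000 12.000 0.000
      vertex 7.000 12.000 0.000
      vertex 0.000 0.000 0.000
    endloop
  endfacet
  facet normal 0.0000 0.0000 1.0000
    outer loop
      vertex 0.000 0.000 13.000
      vertex 27.000 0.000 13.000
      vertex 27.000 4.000 13.000
    endloop
  endfacet
  facet normal 0.0000 0.0000 1.0000
    outer loop
      vertex 0.000 0.000 13.000
      vertex 27.000 4.000 13.000
      vertex 7.000 4.000 13.000
    endloop
  endfacet
  facet normal 0.0000 0.0000 1.0000
    outer loop
      vertex 0.000 0.000 13.000
      vertex 7.000 4.000 13.000
      vertex 7.000 12.000 13.000
    endloop
  endfacet
  facet normal 0.0000 0.0000 1.0000
    outer loop
      vertex 0.000 0.000 13.000
      vertex 7.000 12.000 13.000
      vertex 0.000 12.000 13.000
    endloop
  endfacet
  facet normal 0.0000 -1.0000 0.0000
    outer loop
      vertex 0.000 0.000 0.000
      vertex 27.000 0.000 0.000
      vertex 27.000 0.000 13.000
    endloop
  endfacet
  facet normal 0.0000 -1.0000 0.0000
    outer loop
      vertex 0.000 0.000 0.000
      vertex 27.000 0.000 13.000
      vertex 0.000 0.000 13.000
    endloop
  endfacet
  facet normal 1.0000 0.0000 0.0000
    outer loop
      vertex 27.000 0.000 0.000
      vertex 27.000 4.000 0.000
      vertex 27.000 4.000 13.000
    endloop
  endfacet
  facet normal 1.0000 0.0000 0.0000
    outer loop
      vertex 27.000 0.000 0.000
      vertex 27.000 4.000 13.000
      vertex 27.000 0.000 13.000
    endloop
  endfacet
  facet normal 0.0000 1.0000 0.0000
    outer loop
      vertex 27.000 4.000 0.000
      vertex 7.000 4.000 0.000
      vertex 7.000 4.000 13.000
    endloop
  endfacet
  facet normal 0.0000 1.0000 0.0000
    outer loop
      vertex 27.000 4.000 0.000
      vertex 7.000 4.000 13.000
      vertex 27.000 4.000 13.000
    endloop
  endfacet
  facet normal 1.0000 0.0000 0.0000
    outer loop
      vertex 7.000 4.000 0.000
      vertex 7.000 12.000 0.000
      vertex 7.000 12.000 13.000
    endloop
  endfacet
  facet normal 1.0000 0.0000 0.0000
    outer loop
      vertex 7.000 4.000 0.000
      vertex 7.000 12.000 13.000
      vertex 7.000 4.000 13.000
    endloop
  endfacet
  facet normal 0.0000 1.0000 0.0000
    outer loop
      vertex 7.000 12.000 0.000
      vertex 0.000 12.000 0.000
      vertex 0.000 12.000 13.000
    endloop
  endfacet
  facet normal 0.0000 1.0000 0.0000
    outer loop
      vertex 7.000 12.000 0.000
      vertex 0.000 12.000 13.000
      vertex 7.000 12.000 13.000
    endloop
  endfacet
  facet normal -1.0000 0.0000 0.0000
    outer loop
      vertex 0.000 12.000 0.000
      vertex 0.000 0.000 0.000
      vertex 0.000 0.000 13.000
    endloop
  endfacet
  facet normal -1.0000 0.0000 0.0000
    outer loop
      vertex 0.000 12.000 0.000
      vertex 0.000 0.000 13.000
      vertex 0.000 12.000 13.000
    endloop
  endfacet
endsolid part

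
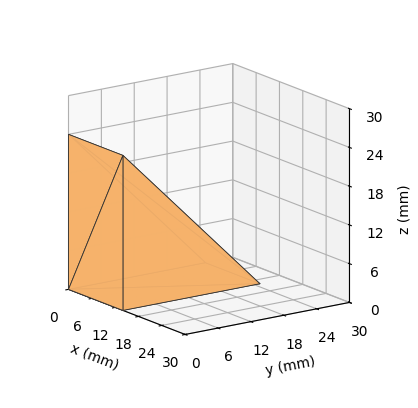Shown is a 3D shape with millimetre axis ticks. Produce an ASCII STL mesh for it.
Reading the render: the shape is a wedge (ramp): 14 × 25 mm base, rising to 24 mm along the y=0 edge and sloping linearly to z=0 at y=25 (dimensions read to the nearest mm from the axis ticks). For the STL, each face is triangulated and given an outward normal.

solid part
  facet normal 0.0000 0.0000 -1.0000
    outer loop
      vertex 14.00 25.00 0.00
      vertex 14.00 0.00 0.00
      vertex 0.00 0.00 0.00
    endloop
  endfacet
  facet normal 0.0000 0.0000 -1.0000
    outer loop
      vertex 0.00 25.00 0.00
      vertex 14.00 25.00 0.00
      vertex 0.00 0.00 0.00
    endloop
  endfacet
  facet normal 0.0000 -1.0000 0.0000
    outer loop
      vertex 0.00 0.00 0.00
      vertex 14.00 0.00 0.00
      vertex 14.00 0.00 24.00
    endloop
  endfacet
  facet normal 0.0000 -1.0000 0.0000
    outer loop
      vertex 0.00 0.00 0.00
      vertex 14.00 0.00 24.00
      vertex 0.00 0.00 24.00
    endloop
  endfacet
  facet normal 0.0000 0.6925 0.7214
    outer loop
      vertex 0.00 0.00 24.00
      vertex 14.00 0.00 24.00
      vertex 14.00 25.00 0.00
    endloop
  endfacet
  facet normal 0.0000 0.6925 0.7214
    outer loop
      vertex 0.00 0.00 24.00
      vertex 14.00 25.00 0.00
      vertex 0.00 25.00 0.00
    endloop
  endfacet
  facet normal -1.0000 0.0000 0.0000
    outer loop
      vertex 0.00 0.00 24.00
      vertex 0.00 25.00 0.00
      vertex 0.00 0.00 0.00
    endloop
  endfacet
  facet normal 1.0000 0.0000 0.0000
    outer loop
      vertex 14.00 0.00 0.00
      vertex 14.00 25.00 0.00
      vertex 14.00 0.00 24.00
    endloop
  endfacet
endsolid part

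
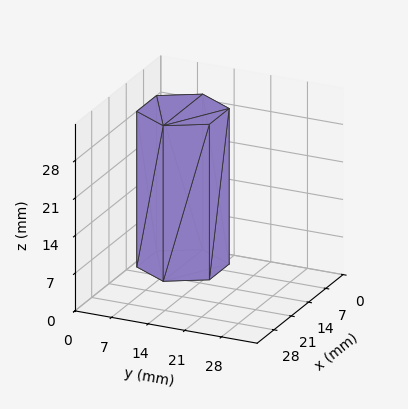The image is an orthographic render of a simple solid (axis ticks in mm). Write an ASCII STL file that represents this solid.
Reading the render: the shape is a regular 6-sided prism (a cylinder approximated with 6 flat sides), circumscribed radius ≈ 8 mm, height ≈ 29 mm (dimensions read to the nearest mm from the axis ticks). For the STL, each face is triangulated and given an outward normal.

solid part
  facet normal 0.0000 0.0000 -1.0000
    outer loop
      vertex 4.000 14.928 0.000
      vertex 12.000 14.928 0.000
      vertex 16.000 8.000 0.000
    endloop
  endfacet
  facet normal 0.0000 0.0000 -1.0000
    outer loop
      vertex 0.000 8.000 0.000
      vertex 4.000 14.928 0.000
      vertex 16.000 8.000 0.000
    endloop
  endfacet
  facet normal 0.0000 0.0000 -1.0000
    outer loop
      vertex 4.000 1.072 0.000
      vertex 0.000 8.000 0.000
      vertex 16.000 8.000 0.000
    endloop
  endfacet
  facet normal 0.0000 0.0000 -1.0000
    outer loop
      vertex 12.000 1.072 0.000
      vertex 4.000 1.072 0.000
      vertex 16.000 8.000 0.000
    endloop
  endfacet
  facet normal 0.0000 0.0000 1.0000
    outer loop
      vertex 16.000 8.000 29.000
      vertex 12.000 14.928 29.000
      vertex 4.000 14.928 29.000
    endloop
  endfacet
  facet normal 0.0000 0.0000 1.0000
    outer loop
      vertex 16.000 8.000 29.000
      vertex 4.000 14.928 29.000
      vertex 0.000 8.000 29.000
    endloop
  endfacet
  facet normal 0.0000 0.0000 1.0000
    outer loop
      vertex 16.000 8.000 29.000
      vertex 0.000 8.000 29.000
      vertex 4.000 1.072 29.000
    endloop
  endfacet
  facet normal 0.0000 0.0000 1.0000
    outer loop
      vertex 16.000 8.000 29.000
      vertex 4.000 1.072 29.000
      vertex 12.000 1.072 29.000
    endloop
  endfacet
  facet normal 0.8660 0.5000 0.0000
    outer loop
      vertex 16.000 8.000 0.000
      vertex 12.000 14.928 0.000
      vertex 12.000 14.928 29.000
    endloop
  endfacet
  facet normal 0.8660 0.5000 0.0000
    outer loop
      vertex 16.000 8.000 0.000
      vertex 12.000 14.928 29.000
      vertex 16.000 8.000 29.000
    endloop
  endfacet
  facet normal 0.0000 1.0000 0.0000
    outer loop
      vertex 12.000 14.928 0.000
      vertex 4.000 14.928 0.000
      vertex 4.000 14.928 29.000
    endloop
  endfacet
  facet normal 0.0000 1.0000 0.0000
    outer loop
      vertex 12.000 14.928 0.000
      vertex 4.000 14.928 29.000
      vertex 12.000 14.928 29.000
    endloop
  endfacet
  facet normal -0.8660 0.5000 0.0000
    outer loop
      vertex 4.000 14.928 0.000
      vertex 0.000 8.000 0.000
      vertex 0.000 8.000 29.000
    endloop
  endfacet
  facet normal -0.8660 0.5000 0.0000
    outer loop
      vertex 4.000 14.928 0.000
      vertex 0.000 8.000 29.000
      vertex 4.000 14.928 29.000
    endloop
  endfacet
  facet normal -0.8660 -0.5000 0.0000
    outer loop
      vertex 0.000 8.000 0.000
      vertex 4.000 1.072 0.000
      vertex 4.000 1.072 29.000
    endloop
  endfacet
  facet normal -0.8660 -0.5000 0.0000
    outer loop
      vertex 0.000 8.000 0.000
      vertex 4.000 1.072 29.000
      vertex 0.000 8.000 29.000
    endloop
  endfacet
  facet normal 0.0000 -1.0000 0.0000
    outer loop
      vertex 4.000 1.072 0.000
      vertex 12.000 1.072 0.000
      vertex 12.000 1.072 29.000
    endloop
  endfacet
  facet normal 0.0000 -1.0000 0.0000
    outer loop
      vertex 4.000 1.072 0.000
      vertex 12.000 1.072 29.000
      vertex 4.000 1.072 29.000
    endloop
  endfacet
  facet normal 0.8660 -0.5000 0.0000
    outer loop
      vertex 12.000 1.072 0.000
      vertex 16.000 8.000 0.000
      vertex 16.000 8.000 29.000
    endloop
  endfacet
  facet normal 0.8660 -0.5000 0.0000
    outer loop
      vertex 12.000 1.072 0.000
      vertex 16.000 8.000 29.000
      vertex 12.000 1.072 29.000
    endloop
  endfacet
endsolid part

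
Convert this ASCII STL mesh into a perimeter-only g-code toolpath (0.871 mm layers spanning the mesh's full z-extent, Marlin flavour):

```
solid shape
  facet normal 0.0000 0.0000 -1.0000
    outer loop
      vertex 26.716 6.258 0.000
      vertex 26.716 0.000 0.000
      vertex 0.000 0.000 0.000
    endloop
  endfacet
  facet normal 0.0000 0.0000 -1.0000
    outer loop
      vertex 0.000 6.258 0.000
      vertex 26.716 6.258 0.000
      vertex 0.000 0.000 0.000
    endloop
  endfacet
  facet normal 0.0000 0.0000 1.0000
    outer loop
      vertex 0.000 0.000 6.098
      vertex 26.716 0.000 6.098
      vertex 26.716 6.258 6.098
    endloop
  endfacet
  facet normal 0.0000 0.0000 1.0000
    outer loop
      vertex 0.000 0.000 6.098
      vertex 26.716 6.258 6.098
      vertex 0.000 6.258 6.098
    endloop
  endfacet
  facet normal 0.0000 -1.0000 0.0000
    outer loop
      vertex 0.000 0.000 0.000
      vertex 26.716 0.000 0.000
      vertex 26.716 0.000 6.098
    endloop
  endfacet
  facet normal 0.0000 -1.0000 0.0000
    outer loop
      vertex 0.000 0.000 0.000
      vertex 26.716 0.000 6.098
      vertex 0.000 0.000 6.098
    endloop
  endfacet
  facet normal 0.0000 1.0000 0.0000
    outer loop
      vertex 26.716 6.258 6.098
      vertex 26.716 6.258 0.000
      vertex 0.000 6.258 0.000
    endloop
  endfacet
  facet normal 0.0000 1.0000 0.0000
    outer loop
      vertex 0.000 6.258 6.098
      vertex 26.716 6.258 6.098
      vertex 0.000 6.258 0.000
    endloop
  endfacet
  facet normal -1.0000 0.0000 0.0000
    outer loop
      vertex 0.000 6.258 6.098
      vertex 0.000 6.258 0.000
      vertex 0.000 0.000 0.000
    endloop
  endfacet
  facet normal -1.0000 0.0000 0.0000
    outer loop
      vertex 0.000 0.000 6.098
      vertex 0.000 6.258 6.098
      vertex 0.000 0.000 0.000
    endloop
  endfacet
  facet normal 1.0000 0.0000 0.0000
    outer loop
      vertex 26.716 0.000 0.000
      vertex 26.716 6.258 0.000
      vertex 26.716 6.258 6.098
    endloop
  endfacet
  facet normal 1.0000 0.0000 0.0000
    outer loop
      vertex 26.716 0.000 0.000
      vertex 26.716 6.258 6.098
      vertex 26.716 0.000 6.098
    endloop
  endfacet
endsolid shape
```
; perimeter-only toolpath
G21 ; units = mm
G90 ; absolute positioning
G28 ; home
; layer 1
G0 Z0.871
G0 X0.000 Y0.000
G1 X26.716 Y0.000
G1 X26.716 Y6.258
G1 X0.000 Y6.258
G1 X0.000 Y0.000
; layer 2
G0 Z1.742
G0 X0.000 Y0.000
G1 X26.716 Y0.000
G1 X26.716 Y6.258
G1 X0.000 Y6.258
G1 X0.000 Y0.000
; layer 3
G0 Z2.613
G0 X0.000 Y0.000
G1 X26.716 Y0.000
G1 X26.716 Y6.258
G1 X0.000 Y6.258
G1 X0.000 Y0.000
; layer 4
G0 Z3.485
G0 X0.000 Y0.000
G1 X26.716 Y0.000
G1 X26.716 Y6.258
G1 X0.000 Y6.258
G1 X0.000 Y0.000
; layer 5
G0 Z4.356
G0 X0.000 Y0.000
G1 X26.716 Y0.000
G1 X26.716 Y6.258
G1 X0.000 Y6.258
G1 X0.000 Y0.000
; layer 6
G0 Z5.227
G0 X0.000 Y0.000
G1 X26.716 Y0.000
G1 X26.716 Y6.258
G1 X0.000 Y6.258
G1 X0.000 Y0.000
; layer 7
G0 Z6.098
G0 X0.000 Y0.000
G1 X26.716 Y0.000
G1 X26.716 Y6.258
G1 X0.000 Y6.258
G1 X0.000 Y0.000
M2 ; end

The solid is a rectangular box, roughly 26.7 × 6.26 mm footprint and 6.1 mm tall. Slicing at Δz = 0.871 mm — 7 equal slices spanning the solid's height, so layer i sits at z = i·h/7 — gives 7 non-empty perimeters. Each is a 4-segment closed polygon; G0 lifts to the layer z and rapids to the start vertex, then G1 traces the edges.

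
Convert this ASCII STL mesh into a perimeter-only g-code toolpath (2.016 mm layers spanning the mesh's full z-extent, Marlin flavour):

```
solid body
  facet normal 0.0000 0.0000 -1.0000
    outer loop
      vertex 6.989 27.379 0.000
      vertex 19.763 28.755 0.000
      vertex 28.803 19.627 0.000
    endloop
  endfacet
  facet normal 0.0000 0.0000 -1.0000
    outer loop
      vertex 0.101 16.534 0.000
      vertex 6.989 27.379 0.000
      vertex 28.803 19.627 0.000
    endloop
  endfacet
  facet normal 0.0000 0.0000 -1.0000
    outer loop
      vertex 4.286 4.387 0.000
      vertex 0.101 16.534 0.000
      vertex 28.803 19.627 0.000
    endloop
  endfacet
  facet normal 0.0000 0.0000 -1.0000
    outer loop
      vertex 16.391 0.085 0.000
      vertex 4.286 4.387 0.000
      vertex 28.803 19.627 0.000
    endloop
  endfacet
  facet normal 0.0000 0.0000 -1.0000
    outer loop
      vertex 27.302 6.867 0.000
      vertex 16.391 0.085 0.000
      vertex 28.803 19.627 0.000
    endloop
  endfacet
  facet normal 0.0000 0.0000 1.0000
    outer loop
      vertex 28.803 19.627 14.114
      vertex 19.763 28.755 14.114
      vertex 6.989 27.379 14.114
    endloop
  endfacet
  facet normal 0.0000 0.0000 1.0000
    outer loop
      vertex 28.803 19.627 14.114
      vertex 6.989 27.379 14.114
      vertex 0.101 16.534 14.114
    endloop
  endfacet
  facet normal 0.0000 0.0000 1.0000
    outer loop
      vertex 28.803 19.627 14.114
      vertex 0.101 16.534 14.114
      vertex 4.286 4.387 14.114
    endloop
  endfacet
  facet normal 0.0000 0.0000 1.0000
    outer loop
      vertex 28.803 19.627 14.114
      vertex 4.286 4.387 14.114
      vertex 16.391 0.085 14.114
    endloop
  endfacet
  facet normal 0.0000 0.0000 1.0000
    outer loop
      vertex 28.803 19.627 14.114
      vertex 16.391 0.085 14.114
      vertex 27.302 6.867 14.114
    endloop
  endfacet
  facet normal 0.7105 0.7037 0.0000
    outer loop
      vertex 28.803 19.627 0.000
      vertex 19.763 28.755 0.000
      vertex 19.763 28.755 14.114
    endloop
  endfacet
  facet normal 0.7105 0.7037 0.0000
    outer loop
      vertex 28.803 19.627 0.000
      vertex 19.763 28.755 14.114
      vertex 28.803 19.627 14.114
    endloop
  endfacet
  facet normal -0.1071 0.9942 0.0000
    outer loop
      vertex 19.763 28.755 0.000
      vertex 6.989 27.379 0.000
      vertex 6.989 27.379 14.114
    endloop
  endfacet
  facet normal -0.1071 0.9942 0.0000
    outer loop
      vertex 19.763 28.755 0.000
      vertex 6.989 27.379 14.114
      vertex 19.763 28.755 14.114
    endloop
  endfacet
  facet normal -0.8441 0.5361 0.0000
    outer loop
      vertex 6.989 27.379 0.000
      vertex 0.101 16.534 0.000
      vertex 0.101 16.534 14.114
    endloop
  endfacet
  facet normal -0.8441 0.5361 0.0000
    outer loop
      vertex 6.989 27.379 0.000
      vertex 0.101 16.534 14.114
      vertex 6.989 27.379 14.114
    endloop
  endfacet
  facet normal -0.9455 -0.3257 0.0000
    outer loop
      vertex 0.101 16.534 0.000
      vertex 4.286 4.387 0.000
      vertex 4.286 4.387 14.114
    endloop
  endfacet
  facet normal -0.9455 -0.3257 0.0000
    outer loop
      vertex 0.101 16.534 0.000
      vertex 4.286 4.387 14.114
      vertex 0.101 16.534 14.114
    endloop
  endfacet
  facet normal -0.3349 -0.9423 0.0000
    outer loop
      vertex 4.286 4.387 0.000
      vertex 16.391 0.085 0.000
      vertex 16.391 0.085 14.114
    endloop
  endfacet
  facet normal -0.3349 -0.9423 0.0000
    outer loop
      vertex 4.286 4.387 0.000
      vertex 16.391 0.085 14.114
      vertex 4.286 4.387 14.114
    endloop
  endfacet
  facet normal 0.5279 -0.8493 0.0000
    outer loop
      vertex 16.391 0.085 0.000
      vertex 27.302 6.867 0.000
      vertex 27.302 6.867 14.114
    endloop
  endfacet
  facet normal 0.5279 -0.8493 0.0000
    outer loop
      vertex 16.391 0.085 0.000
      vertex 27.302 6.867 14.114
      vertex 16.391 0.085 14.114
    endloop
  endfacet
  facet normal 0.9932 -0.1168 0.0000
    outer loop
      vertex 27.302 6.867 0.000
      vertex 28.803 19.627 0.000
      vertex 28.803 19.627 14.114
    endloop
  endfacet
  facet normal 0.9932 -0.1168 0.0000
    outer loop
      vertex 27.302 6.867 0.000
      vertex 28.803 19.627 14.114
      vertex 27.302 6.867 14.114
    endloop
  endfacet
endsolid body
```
; perimeter-only toolpath
G21 ; units = mm
G90 ; absolute positioning
G28 ; home
; layer 1
G0 Z2.016
G0 X28.803 Y19.627
G1 X19.763 Y28.755
G1 X6.989 Y27.379
G1 X0.101 Y16.534
G1 X4.286 Y4.387
G1 X16.391 Y0.085
G1 X27.302 Y6.867
G1 X28.803 Y19.627
; layer 2
G0 Z4.033
G0 X28.803 Y19.627
G1 X19.763 Y28.755
G1 X6.989 Y27.379
G1 X0.101 Y16.534
G1 X4.286 Y4.387
G1 X16.391 Y0.085
G1 X27.302 Y6.867
G1 X28.803 Y19.627
; layer 3
G0 Z6.049
G0 X28.803 Y19.627
G1 X19.763 Y28.755
G1 X6.989 Y27.379
G1 X0.101 Y16.534
G1 X4.286 Y4.387
G1 X16.391 Y0.085
G1 X27.302 Y6.867
G1 X28.803 Y19.627
; layer 4
G0 Z8.065
G0 X28.803 Y19.627
G1 X19.763 Y28.755
G1 X6.989 Y27.379
G1 X0.101 Y16.534
G1 X4.286 Y4.387
G1 X16.391 Y0.085
G1 X27.302 Y6.867
G1 X28.803 Y19.627
; layer 5
G0 Z10.081
G0 X28.803 Y19.627
G1 X19.763 Y28.755
G1 X6.989 Y27.379
G1 X0.101 Y16.534
G1 X4.286 Y4.387
G1 X16.391 Y0.085
G1 X27.302 Y6.867
G1 X28.803 Y19.627
; layer 6
G0 Z12.098
G0 X28.803 Y19.627
G1 X19.763 Y28.755
G1 X6.989 Y27.379
G1 X0.101 Y16.534
G1 X4.286 Y4.387
G1 X16.391 Y0.085
G1 X27.302 Y6.867
G1 X28.803 Y19.627
; layer 7
G0 Z14.114
G0 X28.803 Y19.627
G1 X19.763 Y28.755
G1 X6.989 Y27.379
G1 X0.101 Y16.534
G1 X4.286 Y4.387
G1 X16.391 Y0.085
G1 X27.302 Y6.867
G1 X28.803 Y19.627
M2 ; end

The solid is a regular 7-sided prism (a cylinder approximated with 7 flat sides), circumscribed radius ≈ 14.8 mm, height ≈ 14.1 mm. Slicing at Δz = 2.016 mm — 7 equal slices spanning the solid's height, so layer i sits at z = i·h/7 — gives 7 non-empty perimeters. Each is a 7-segment closed polygon; G0 lifts to the layer z and rapids to the start vertex, then G1 traces the edges.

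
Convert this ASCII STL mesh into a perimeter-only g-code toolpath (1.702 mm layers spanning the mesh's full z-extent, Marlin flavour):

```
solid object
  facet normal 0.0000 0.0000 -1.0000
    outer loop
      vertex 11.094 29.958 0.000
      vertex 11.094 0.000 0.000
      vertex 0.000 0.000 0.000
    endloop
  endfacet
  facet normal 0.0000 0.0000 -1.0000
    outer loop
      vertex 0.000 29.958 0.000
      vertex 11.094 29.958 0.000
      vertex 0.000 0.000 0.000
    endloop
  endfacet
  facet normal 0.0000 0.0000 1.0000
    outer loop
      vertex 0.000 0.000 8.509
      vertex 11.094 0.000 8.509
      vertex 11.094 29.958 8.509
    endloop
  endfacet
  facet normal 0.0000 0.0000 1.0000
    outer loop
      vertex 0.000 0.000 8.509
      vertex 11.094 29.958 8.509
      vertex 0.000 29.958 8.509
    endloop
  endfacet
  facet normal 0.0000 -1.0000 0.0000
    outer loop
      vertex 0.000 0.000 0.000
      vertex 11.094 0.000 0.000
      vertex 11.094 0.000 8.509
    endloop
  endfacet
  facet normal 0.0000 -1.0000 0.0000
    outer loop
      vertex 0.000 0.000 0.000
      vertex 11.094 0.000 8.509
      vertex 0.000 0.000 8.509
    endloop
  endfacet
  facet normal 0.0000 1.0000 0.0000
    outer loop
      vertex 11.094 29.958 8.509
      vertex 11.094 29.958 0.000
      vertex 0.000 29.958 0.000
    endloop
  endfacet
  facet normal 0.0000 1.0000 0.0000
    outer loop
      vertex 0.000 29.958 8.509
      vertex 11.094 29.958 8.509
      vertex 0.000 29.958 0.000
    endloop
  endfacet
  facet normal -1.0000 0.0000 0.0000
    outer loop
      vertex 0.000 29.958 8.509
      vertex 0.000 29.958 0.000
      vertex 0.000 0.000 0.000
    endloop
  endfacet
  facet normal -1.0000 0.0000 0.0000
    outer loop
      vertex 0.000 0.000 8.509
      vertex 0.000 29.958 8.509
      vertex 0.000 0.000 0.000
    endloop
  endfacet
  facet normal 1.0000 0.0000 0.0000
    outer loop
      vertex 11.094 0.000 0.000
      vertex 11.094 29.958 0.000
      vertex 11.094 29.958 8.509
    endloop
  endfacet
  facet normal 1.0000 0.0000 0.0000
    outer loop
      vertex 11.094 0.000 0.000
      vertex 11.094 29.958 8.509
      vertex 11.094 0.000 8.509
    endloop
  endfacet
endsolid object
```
; perimeter-only toolpath
G21 ; units = mm
G90 ; absolute positioning
G28 ; home
; layer 1
G0 Z1.702
G0 X0.000 Y0.000
G1 X11.094 Y0.000
G1 X11.094 Y29.958
G1 X0.000 Y29.958
G1 X0.000 Y0.000
; layer 2
G0 Z3.404
G0 X0.000 Y0.000
G1 X11.094 Y0.000
G1 X11.094 Y29.958
G1 X0.000 Y29.958
G1 X0.000 Y0.000
; layer 3
G0 Z5.105
G0 X0.000 Y0.000
G1 X11.094 Y0.000
G1 X11.094 Y29.958
G1 X0.000 Y29.958
G1 X0.000 Y0.000
; layer 4
G0 Z6.807
G0 X0.000 Y0.000
G1 X11.094 Y0.000
G1 X11.094 Y29.958
G1 X0.000 Y29.958
G1 X0.000 Y0.000
; layer 5
G0 Z8.509
G0 X0.000 Y0.000
G1 X11.094 Y0.000
G1 X11.094 Y29.958
G1 X0.000 Y29.958
G1 X0.000 Y0.000
M2 ; end

The solid is a rectangular box, roughly 11.1 × 30 mm footprint and 8.51 mm tall. Slicing at Δz = 1.702 mm — 5 equal slices spanning the solid's height, so layer i sits at z = i·h/5 — gives 5 non-empty perimeters. Each is a 4-segment closed polygon; G0 lifts to the layer z and rapids to the start vertex, then G1 traces the edges.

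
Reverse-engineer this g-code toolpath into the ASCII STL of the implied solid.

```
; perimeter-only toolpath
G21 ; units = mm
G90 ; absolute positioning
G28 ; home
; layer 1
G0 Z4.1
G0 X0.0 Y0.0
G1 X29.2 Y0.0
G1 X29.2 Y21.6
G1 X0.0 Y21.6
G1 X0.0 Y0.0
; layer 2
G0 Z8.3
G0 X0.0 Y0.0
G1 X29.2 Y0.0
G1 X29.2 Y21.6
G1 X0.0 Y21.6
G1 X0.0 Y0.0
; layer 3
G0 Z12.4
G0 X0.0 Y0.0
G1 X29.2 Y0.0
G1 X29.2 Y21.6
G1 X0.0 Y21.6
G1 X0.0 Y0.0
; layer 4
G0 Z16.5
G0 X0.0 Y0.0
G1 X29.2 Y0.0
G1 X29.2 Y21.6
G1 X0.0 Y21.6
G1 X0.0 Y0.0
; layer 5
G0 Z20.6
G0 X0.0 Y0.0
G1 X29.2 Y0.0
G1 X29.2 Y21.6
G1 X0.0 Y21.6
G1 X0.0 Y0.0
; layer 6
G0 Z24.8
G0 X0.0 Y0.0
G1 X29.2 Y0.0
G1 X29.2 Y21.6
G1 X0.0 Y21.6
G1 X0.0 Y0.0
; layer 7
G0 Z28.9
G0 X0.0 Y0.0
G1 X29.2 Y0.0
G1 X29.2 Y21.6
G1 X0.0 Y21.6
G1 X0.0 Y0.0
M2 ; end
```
solid part
  facet normal 0.0000 0.0000 -1.0000
    outer loop
      vertex 29.2 21.6 0.0
      vertex 29.2 0.0 0.0
      vertex 0.0 0.0 0.0
    endloop
  endfacet
  facet normal 0.0000 0.0000 -1.0000
    outer loop
      vertex 0.0 21.6 0.0
      vertex 29.2 21.6 0.0
      vertex 0.0 0.0 0.0
    endloop
  endfacet
  facet normal 0.0000 0.0000 1.0000
    outer loop
      vertex 0.0 0.0 28.9
      vertex 29.2 0.0 28.9
      vertex 29.2 21.6 28.9
    endloop
  endfacet
  facet normal 0.0000 0.0000 1.0000
    outer loop
      vertex 0.0 0.0 28.9
      vertex 29.2 21.6 28.9
      vertex 0.0 21.6 28.9
    endloop
  endfacet
  facet normal 0.0000 -1.0000 0.0000
    outer loop
      vertex 0.0 0.0 0.0
      vertex 29.2 0.0 0.0
      vertex 29.2 0.0 28.9
    endloop
  endfacet
  facet normal 0.0000 -1.0000 0.0000
    outer loop
      vertex 0.0 0.0 0.0
      vertex 29.2 0.0 28.9
      vertex 0.0 0.0 28.9
    endloop
  endfacet
  facet normal 0.0000 1.0000 0.0000
    outer loop
      vertex 29.2 21.6 28.9
      vertex 29.2 21.6 0.0
      vertex 0.0 21.6 0.0
    endloop
  endfacet
  facet normal 0.0000 1.0000 0.0000
    outer loop
      vertex 0.0 21.6 28.9
      vertex 29.2 21.6 28.9
      vertex 0.0 21.6 0.0
    endloop
  endfacet
  facet normal -1.0000 0.0000 0.0000
    outer loop
      vertex 0.0 21.6 28.9
      vertex 0.0 21.6 0.0
      vertex 0.0 0.0 0.0
    endloop
  endfacet
  facet normal -1.0000 0.0000 0.0000
    outer loop
      vertex 0.0 0.0 28.9
      vertex 0.0 21.6 28.9
      vertex 0.0 0.0 0.0
    endloop
  endfacet
  facet normal 1.0000 0.0000 0.0000
    outer loop
      vertex 29.2 0.0 0.0
      vertex 29.2 21.6 0.0
      vertex 29.2 21.6 28.9
    endloop
  endfacet
  facet normal 1.0000 0.0000 0.0000
    outer loop
      vertex 29.2 0.0 0.0
      vertex 29.2 21.6 28.9
      vertex 29.2 0.0 28.9
    endloop
  endfacet
endsolid part

The G0 Z moves step by Δz≈4.1 mm. Every layer's G1 loop is the same polygon, so the solid is a straight extrusion of it from z=0 to z≈28.9. Closing with flat bottom and top caps and triangulating gives 12 facets — a rectangular box, roughly 29.2 × 21.6 mm footprint and 28.9 mm tall.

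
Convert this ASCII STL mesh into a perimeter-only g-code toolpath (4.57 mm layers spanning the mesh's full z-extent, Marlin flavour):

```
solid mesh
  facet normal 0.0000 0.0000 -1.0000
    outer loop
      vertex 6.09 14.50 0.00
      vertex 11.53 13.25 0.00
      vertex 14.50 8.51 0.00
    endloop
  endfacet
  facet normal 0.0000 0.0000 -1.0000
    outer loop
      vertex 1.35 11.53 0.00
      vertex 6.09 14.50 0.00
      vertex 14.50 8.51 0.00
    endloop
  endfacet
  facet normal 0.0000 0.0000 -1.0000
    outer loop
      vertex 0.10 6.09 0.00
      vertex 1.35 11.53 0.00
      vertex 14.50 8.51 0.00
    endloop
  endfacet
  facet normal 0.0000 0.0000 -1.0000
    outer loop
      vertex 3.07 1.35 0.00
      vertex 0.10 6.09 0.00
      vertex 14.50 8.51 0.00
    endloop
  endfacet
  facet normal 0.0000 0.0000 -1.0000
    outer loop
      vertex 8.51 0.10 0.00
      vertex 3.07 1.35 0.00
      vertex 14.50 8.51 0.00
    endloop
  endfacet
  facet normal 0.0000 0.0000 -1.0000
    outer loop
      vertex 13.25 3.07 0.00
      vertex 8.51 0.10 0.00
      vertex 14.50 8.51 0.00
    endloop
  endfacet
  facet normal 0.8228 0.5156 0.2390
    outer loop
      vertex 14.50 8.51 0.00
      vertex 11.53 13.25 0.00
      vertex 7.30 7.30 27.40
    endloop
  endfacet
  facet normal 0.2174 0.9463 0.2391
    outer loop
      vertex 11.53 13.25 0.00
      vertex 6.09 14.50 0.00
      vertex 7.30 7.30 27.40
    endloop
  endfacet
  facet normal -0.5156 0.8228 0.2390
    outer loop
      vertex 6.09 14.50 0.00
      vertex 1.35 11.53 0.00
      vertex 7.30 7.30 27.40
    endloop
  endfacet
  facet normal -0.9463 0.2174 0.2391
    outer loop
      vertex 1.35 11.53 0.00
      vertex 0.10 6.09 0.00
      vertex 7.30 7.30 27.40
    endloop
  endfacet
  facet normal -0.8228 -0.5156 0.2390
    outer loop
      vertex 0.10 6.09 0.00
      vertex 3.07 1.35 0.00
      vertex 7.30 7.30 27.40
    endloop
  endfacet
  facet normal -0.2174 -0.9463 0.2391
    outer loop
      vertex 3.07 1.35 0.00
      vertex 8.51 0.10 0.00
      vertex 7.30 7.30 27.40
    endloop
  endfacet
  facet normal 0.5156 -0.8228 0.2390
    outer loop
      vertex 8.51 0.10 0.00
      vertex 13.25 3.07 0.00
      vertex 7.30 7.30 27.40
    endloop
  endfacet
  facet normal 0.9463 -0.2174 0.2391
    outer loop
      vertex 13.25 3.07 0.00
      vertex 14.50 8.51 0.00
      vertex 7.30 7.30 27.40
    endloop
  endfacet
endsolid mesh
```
; perimeter-only toolpath
G21 ; units = mm
G90 ; absolute positioning
G28 ; home
; layer 1
G0 Z4.57
G0 X13.30 Y8.31
G1 X10.82 Y12.26
G1 X6.29 Y13.30
G1 X2.34 Y10.82
G1 X1.30 Y6.29
G1 X3.77 Y2.34
G1 X8.31 Y1.30
G1 X12.26 Y3.77
G1 X13.30 Y8.31
; layer 2
G0 Z9.13
G0 X12.10 Y8.11
G1 X10.12 Y11.27
G1 X6.49 Y12.10
G1 X3.33 Y10.12
G1 X2.50 Y6.49
G1 X4.48 Y3.33
G1 X8.11 Y2.50
G1 X11.27 Y4.48
G1 X12.10 Y8.11
; layer 3
G0 Z13.70
G0 X10.90 Y7.90
G1 X9.41 Y10.28
G1 X6.70 Y10.90
G1 X4.33 Y9.41
G1 X3.70 Y6.70
G1 X5.18 Y4.33
G1 X7.90 Y3.70
G1 X10.28 Y5.18
G1 X10.90 Y7.90
; layer 4
G0 Z18.27
G0 X9.70 Y7.70
G1 X8.71 Y9.28
G1 X6.90 Y9.70
G1 X5.32 Y8.71
G1 X4.90 Y6.90
G1 X5.89 Y5.32
G1 X7.70 Y4.90
G1 X9.28 Y5.89
G1 X9.70 Y7.70
; layer 5
G0 Z22.83
G0 X8.50 Y7.50
G1 X8.00 Y8.29
G1 X7.10 Y8.50
G1 X6.31 Y8.00
G1 X6.10 Y7.10
G1 X6.59 Y6.31
G1 X7.50 Y6.10
G1 X8.29 Y6.59
G1 X8.50 Y7.50
M2 ; end

The solid is a regular 8-sided pyramid, base circumscribed radius ≈ 7.3 mm, apex at z ≈ 27.4 mm. Slicing at Δz = 4.57 mm — 6 equal slices spanning the solid's height, so layer i sits at z = i·h/6 — gives 5 non-empty perimeters. Each is a 8-segment closed polygon; G0 lifts to the layer z and rapids to the start vertex, then G1 traces the edges. The cross-section shrinks linearly with z (the slice at the apex is degenerate and omitted).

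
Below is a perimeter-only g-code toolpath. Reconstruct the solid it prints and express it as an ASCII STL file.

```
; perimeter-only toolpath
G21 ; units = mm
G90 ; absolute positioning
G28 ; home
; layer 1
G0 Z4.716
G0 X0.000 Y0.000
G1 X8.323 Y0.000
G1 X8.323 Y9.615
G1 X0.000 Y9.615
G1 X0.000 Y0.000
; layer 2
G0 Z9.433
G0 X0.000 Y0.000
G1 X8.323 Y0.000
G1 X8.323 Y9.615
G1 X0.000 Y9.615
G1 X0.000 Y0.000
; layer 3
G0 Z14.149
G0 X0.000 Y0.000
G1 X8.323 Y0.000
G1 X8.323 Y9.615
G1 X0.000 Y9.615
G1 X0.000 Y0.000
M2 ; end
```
solid part
  facet normal 0.0000 0.0000 -1.0000
    outer loop
      vertex 8.323 9.615 0.000
      vertex 8.323 0.000 0.000
      vertex 0.000 0.000 0.000
    endloop
  endfacet
  facet normal 0.0000 0.0000 -1.0000
    outer loop
      vertex 0.000 9.615 0.000
      vertex 8.323 9.615 0.000
      vertex 0.000 0.000 0.000
    endloop
  endfacet
  facet normal 0.0000 0.0000 1.0000
    outer loop
      vertex 0.000 0.000 14.149
      vertex 8.323 0.000 14.149
      vertex 8.323 9.615 14.149
    endloop
  endfacet
  facet normal 0.0000 0.0000 1.0000
    outer loop
      vertex 0.000 0.000 14.149
      vertex 8.323 9.615 14.149
      vertex 0.000 9.615 14.149
    endloop
  endfacet
  facet normal 0.0000 -1.0000 0.0000
    outer loop
      vertex 0.000 0.000 0.000
      vertex 8.323 0.000 0.000
      vertex 8.323 0.000 14.149
    endloop
  endfacet
  facet normal 0.0000 -1.0000 0.0000
    outer loop
      vertex 0.000 0.000 0.000
      vertex 8.323 0.000 14.149
      vertex 0.000 0.000 14.149
    endloop
  endfacet
  facet normal 0.0000 1.0000 0.0000
    outer loop
      vertex 8.323 9.615 14.149
      vertex 8.323 9.615 0.000
      vertex 0.000 9.615 0.000
    endloop
  endfacet
  facet normal 0.0000 1.0000 0.0000
    outer loop
      vertex 0.000 9.615 14.149
      vertex 8.323 9.615 14.149
      vertex 0.000 9.615 0.000
    endloop
  endfacet
  facet normal -1.0000 0.0000 0.0000
    outer loop
      vertex 0.000 9.615 14.149
      vertex 0.000 9.615 0.000
      vertex 0.000 0.000 0.000
    endloop
  endfacet
  facet normal -1.0000 0.0000 0.0000
    outer loop
      vertex 0.000 0.000 14.149
      vertex 0.000 9.615 14.149
      vertex 0.000 0.000 0.000
    endloop
  endfacet
  facet normal 1.0000 0.0000 0.0000
    outer loop
      vertex 8.323 0.000 0.000
      vertex 8.323 9.615 0.000
      vertex 8.323 9.615 14.149
    endloop
  endfacet
  facet normal 1.0000 0.0000 0.0000
    outer loop
      vertex 8.323 0.000 0.000
      vertex 8.323 9.615 14.149
      vertex 8.323 0.000 14.149
    endloop
  endfacet
endsolid part

The G0 Z moves step by Δz≈4.716 mm. Every layer's G1 loop is the same polygon, so the solid is a straight extrusion of it from z=0 to z≈14.1. Closing with flat bottom and top caps and triangulating gives 12 facets — a rectangular box, roughly 8.32 × 9.62 mm footprint and 14.1 mm tall.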